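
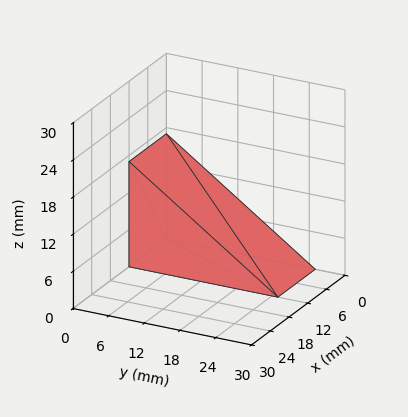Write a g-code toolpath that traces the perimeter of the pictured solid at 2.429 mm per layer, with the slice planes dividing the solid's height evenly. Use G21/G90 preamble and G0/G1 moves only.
Reading the render: the shape is a wedge (ramp): 12 × 25 mm base, rising to 17 mm along the y=0 edge and sloping linearly to z=0 at y=25 (dimensions read to the nearest mm from the axis ticks). For the g-code, the solid's height is divided into equal slices at the stated Δz and each level perimeter traced with G1 moves after a G0 lift.

; perimeter-only toolpath
G21 ; units = mm
G90 ; absolute positioning
G28 ; home
; layer 1
G0 Z2.429
G0 X0.000 Y0.000
G1 X12.000 Y0.000
G1 X12.000 Y21.429
G1 X0.000 Y21.429
G1 X0.000 Y0.000
; layer 2
G0 Z4.857
G0 X0.000 Y0.000
G1 X12.000 Y0.000
G1 X12.000 Y17.857
G1 X0.000 Y17.857
G1 X0.000 Y0.000
; layer 3
G0 Z7.286
G0 X0.000 Y0.000
G1 X12.000 Y0.000
G1 X12.000 Y14.286
G1 X0.000 Y14.286
G1 X0.000 Y0.000
; layer 4
G0 Z9.714
G0 X0.000 Y0.000
G1 X12.000 Y0.000
G1 X12.000 Y10.714
G1 X0.000 Y10.714
G1 X0.000 Y0.000
; layer 5
G0 Z12.143
G0 X0.000 Y0.000
G1 X12.000 Y0.000
G1 X12.000 Y7.143
G1 X0.000 Y7.143
G1 X0.000 Y0.000
; layer 6
G0 Z14.571
G0 X0.000 Y0.000
G1 X12.000 Y0.000
G1 X12.000 Y3.571
G1 X0.000 Y3.571
G1 X0.000 Y0.000
M2 ; end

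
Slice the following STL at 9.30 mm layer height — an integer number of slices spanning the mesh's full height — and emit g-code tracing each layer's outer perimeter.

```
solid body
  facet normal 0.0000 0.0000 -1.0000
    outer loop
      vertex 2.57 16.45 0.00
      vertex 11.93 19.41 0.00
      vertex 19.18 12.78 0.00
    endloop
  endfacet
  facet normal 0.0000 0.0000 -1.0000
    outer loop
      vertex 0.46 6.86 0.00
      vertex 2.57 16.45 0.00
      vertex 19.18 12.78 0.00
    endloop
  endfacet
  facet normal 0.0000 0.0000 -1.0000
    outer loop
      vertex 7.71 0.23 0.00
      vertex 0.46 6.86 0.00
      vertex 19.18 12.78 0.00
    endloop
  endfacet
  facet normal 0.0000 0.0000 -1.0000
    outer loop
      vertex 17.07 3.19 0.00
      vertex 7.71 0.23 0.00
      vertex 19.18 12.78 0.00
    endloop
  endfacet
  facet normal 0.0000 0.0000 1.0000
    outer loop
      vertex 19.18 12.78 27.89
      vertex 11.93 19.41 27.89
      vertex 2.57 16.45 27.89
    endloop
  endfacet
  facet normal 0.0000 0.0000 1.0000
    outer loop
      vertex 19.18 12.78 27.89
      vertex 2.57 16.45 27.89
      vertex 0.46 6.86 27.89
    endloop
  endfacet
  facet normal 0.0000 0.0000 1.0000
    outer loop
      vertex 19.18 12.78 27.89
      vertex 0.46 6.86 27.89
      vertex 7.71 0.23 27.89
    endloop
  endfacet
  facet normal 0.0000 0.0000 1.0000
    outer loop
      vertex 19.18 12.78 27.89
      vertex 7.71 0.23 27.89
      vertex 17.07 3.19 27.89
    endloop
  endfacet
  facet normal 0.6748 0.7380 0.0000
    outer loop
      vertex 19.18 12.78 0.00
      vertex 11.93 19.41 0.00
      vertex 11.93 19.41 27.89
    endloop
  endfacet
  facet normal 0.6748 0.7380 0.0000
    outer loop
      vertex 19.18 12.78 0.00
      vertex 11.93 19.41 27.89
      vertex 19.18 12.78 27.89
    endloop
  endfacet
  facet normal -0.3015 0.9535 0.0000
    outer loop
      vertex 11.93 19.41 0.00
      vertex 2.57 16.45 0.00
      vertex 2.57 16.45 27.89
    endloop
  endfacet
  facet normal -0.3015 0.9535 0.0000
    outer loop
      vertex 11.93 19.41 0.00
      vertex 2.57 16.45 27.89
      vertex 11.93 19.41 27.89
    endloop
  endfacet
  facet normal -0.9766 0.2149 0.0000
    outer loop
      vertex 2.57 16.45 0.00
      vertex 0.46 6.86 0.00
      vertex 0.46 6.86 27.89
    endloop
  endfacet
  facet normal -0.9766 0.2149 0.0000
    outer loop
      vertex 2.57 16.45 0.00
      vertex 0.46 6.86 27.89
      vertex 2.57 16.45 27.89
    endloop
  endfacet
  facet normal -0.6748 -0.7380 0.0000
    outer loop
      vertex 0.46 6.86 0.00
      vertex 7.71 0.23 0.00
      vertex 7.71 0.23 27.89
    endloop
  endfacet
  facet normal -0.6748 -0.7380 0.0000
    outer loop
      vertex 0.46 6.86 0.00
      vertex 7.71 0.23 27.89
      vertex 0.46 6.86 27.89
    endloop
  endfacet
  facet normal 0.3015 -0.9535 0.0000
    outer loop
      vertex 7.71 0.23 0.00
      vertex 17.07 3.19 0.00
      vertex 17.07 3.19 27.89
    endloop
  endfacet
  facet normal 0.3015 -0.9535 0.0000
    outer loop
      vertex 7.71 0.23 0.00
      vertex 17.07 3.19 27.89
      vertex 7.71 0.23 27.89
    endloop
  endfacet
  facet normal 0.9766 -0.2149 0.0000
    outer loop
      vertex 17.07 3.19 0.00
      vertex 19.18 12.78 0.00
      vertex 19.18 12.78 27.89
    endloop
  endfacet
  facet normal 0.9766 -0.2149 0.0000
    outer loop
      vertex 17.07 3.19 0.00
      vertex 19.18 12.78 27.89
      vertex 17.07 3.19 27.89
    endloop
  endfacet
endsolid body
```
; perimeter-only toolpath
G21 ; units = mm
G90 ; absolute positioning
G28 ; home
; layer 1
G0 Z9.30
G0 X19.18 Y12.78
G1 X11.93 Y19.41
G1 X2.57 Y16.45
G1 X0.46 Y6.86
G1 X7.71 Y0.23
G1 X17.07 Y3.19
G1 X19.18 Y12.78
; layer 2
G0 Z18.59
G0 X19.18 Y12.78
G1 X11.93 Y19.41
G1 X2.57 Y16.45
G1 X0.46 Y6.86
G1 X7.71 Y0.23
G1 X17.07 Y3.19
G1 X19.18 Y12.78
; layer 3
G0 Z27.89
G0 X19.18 Y12.78
G1 X11.93 Y19.41
G1 X2.57 Y16.45
G1 X0.46 Y6.86
G1 X7.71 Y0.23
G1 X17.07 Y3.19
G1 X19.18 Y12.78
M2 ; end

The solid is a regular 6-sided prism (a cylinder approximated with 6 flat sides), circumscribed radius ≈ 9.82 mm, height ≈ 27.9 mm. Slicing at Δz = 9.30 mm — 3 equal slices spanning the solid's height, so layer i sits at z = i·h/3 — gives 3 non-empty perimeters. Each is a 6-segment closed polygon; G0 lifts to the layer z and rapids to the start vertex, then G1 traces the edges.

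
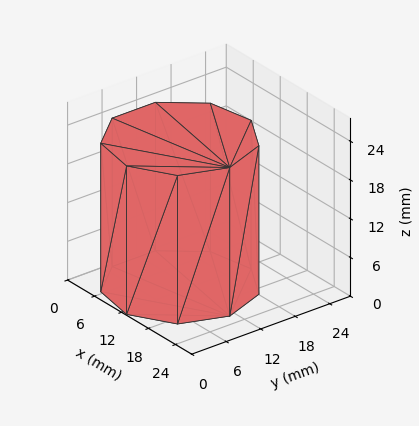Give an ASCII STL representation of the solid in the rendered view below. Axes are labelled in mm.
Reading the render: the shape is a regular 9-sided prism (a cylinder approximated with 9 flat sides), circumscribed radius ≈ 11 mm, height ≈ 23 mm (dimensions read to the nearest mm from the axis ticks). For the STL, each face is triangulated and given an outward normal.

solid part
  facet normal 0.0000 0.0000 -1.0000
    outer loop
      vertex 12.910 21.833 0.000
      vertex 19.426 18.071 0.000
      vertex 22.000 11.000 0.000
    endloop
  endfacet
  facet normal 0.0000 0.0000 -1.0000
    outer loop
      vertex 5.500 20.526 0.000
      vertex 12.910 21.833 0.000
      vertex 22.000 11.000 0.000
    endloop
  endfacet
  facet normal 0.0000 0.0000 -1.0000
    outer loop
      vertex 0.663 14.762 0.000
      vertex 5.500 20.526 0.000
      vertex 22.000 11.000 0.000
    endloop
  endfacet
  facet normal 0.0000 0.0000 -1.0000
    outer loop
      vertex 0.663 7.238 0.000
      vertex 0.663 14.762 0.000
      vertex 22.000 11.000 0.000
    endloop
  endfacet
  facet normal 0.0000 0.0000 -1.0000
    outer loop
      vertex 5.500 1.474 0.000
      vertex 0.663 7.238 0.000
      vertex 22.000 11.000 0.000
    endloop
  endfacet
  facet normal 0.0000 0.0000 -1.0000
    outer loop
      vertex 12.910 0.167 0.000
      vertex 5.500 1.474 0.000
      vertex 22.000 11.000 0.000
    endloop
  endfacet
  facet normal 0.0000 0.0000 -1.0000
    outer loop
      vertex 19.426 3.929 0.000
      vertex 12.910 0.167 0.000
      vertex 22.000 11.000 0.000
    endloop
  endfacet
  facet normal 0.0000 0.0000 1.0000
    outer loop
      vertex 22.000 11.000 23.000
      vertex 19.426 18.071 23.000
      vertex 12.910 21.833 23.000
    endloop
  endfacet
  facet normal 0.0000 0.0000 1.0000
    outer loop
      vertex 22.000 11.000 23.000
      vertex 12.910 21.833 23.000
      vertex 5.500 20.526 23.000
    endloop
  endfacet
  facet normal 0.0000 0.0000 1.0000
    outer loop
      vertex 22.000 11.000 23.000
      vertex 5.500 20.526 23.000
      vertex 0.663 14.762 23.000
    endloop
  endfacet
  facet normal 0.0000 0.0000 1.0000
    outer loop
      vertex 22.000 11.000 23.000
      vertex 0.663 14.762 23.000
      vertex 0.663 7.238 23.000
    endloop
  endfacet
  facet normal 0.0000 0.0000 1.0000
    outer loop
      vertex 22.000 11.000 23.000
      vertex 0.663 7.238 23.000
      vertex 5.500 1.474 23.000
    endloop
  endfacet
  facet normal 0.0000 0.0000 1.0000
    outer loop
      vertex 22.000 11.000 23.000
      vertex 5.500 1.474 23.000
      vertex 12.910 0.167 23.000
    endloop
  endfacet
  facet normal 0.0000 0.0000 1.0000
    outer loop
      vertex 22.000 11.000 23.000
      vertex 12.910 0.167 23.000
      vertex 19.426 3.929 23.000
    endloop
  endfacet
  facet normal 0.9397 0.3421 0.0000
    outer loop
      vertex 22.000 11.000 0.000
      vertex 19.426 18.071 0.000
      vertex 19.426 18.071 23.000
    endloop
  endfacet
  facet normal 0.9397 0.3421 0.0000
    outer loop
      vertex 22.000 11.000 0.000
      vertex 19.426 18.071 23.000
      vertex 22.000 11.000 23.000
    endloop
  endfacet
  facet normal 0.5000 0.8660 0.0000
    outer loop
      vertex 19.426 18.071 0.000
      vertex 12.910 21.833 0.000
      vertex 12.910 21.833 23.000
    endloop
  endfacet
  facet normal 0.5000 0.8660 0.0000
    outer loop
      vertex 19.426 18.071 0.000
      vertex 12.910 21.833 23.000
      vertex 19.426 18.071 23.000
    endloop
  endfacet
  facet normal -0.1737 0.9848 0.0000
    outer loop
      vertex 12.910 21.833 0.000
      vertex 5.500 20.526 0.000
      vertex 5.500 20.526 23.000
    endloop
  endfacet
  facet normal -0.1737 0.9848 0.0000
    outer loop
      vertex 12.910 21.833 0.000
      vertex 5.500 20.526 23.000
      vertex 12.910 21.833 23.000
    endloop
  endfacet
  facet normal -0.7660 0.6428 0.0000
    outer loop
      vertex 5.500 20.526 0.000
      vertex 0.663 14.762 0.000
      vertex 0.663 14.762 23.000
    endloop
  endfacet
  facet normal -0.7660 0.6428 0.0000
    outer loop
      vertex 5.500 20.526 0.000
      vertex 0.663 14.762 23.000
      vertex 5.500 20.526 23.000
    endloop
  endfacet
  facet normal -1.0000 0.0000 0.0000
    outer loop
      vertex 0.663 14.762 0.000
      vertex 0.663 7.238 0.000
      vertex 0.663 7.238 23.000
    endloop
  endfacet
  facet normal -1.0000 0.0000 0.0000
    outer loop
      vertex 0.663 14.762 0.000
      vertex 0.663 7.238 23.000
      vertex 0.663 14.762 23.000
    endloop
  endfacet
  facet normal -0.7660 -0.6428 0.0000
    outer loop
      vertex 0.663 7.238 0.000
      vertex 5.500 1.474 0.000
      vertex 5.500 1.474 23.000
    endloop
  endfacet
  facet normal -0.7660 -0.6428 0.0000
    outer loop
      vertex 0.663 7.238 0.000
      vertex 5.500 1.474 23.000
      vertex 0.663 7.238 23.000
    endloop
  endfacet
  facet normal -0.1737 -0.9848 0.0000
    outer loop
      vertex 5.500 1.474 0.000
      vertex 12.910 0.167 0.000
      vertex 12.910 0.167 23.000
    endloop
  endfacet
  facet normal -0.1737 -0.9848 0.0000
    outer loop
      vertex 5.500 1.474 0.000
      vertex 12.910 0.167 23.000
      vertex 5.500 1.474 23.000
    endloop
  endfacet
  facet normal 0.5000 -0.8660 0.0000
    outer loop
      vertex 12.910 0.167 0.000
      vertex 19.426 3.929 0.000
      vertex 19.426 3.929 23.000
    endloop
  endfacet
  facet normal 0.5000 -0.8660 0.0000
    outer loop
      vertex 12.910 0.167 0.000
      vertex 19.426 3.929 23.000
      vertex 12.910 0.167 23.000
    endloop
  endfacet
  facet normal 0.9397 -0.3421 0.0000
    outer loop
      vertex 19.426 3.929 0.000
      vertex 22.000 11.000 0.000
      vertex 22.000 11.000 23.000
    endloop
  endfacet
  facet normal 0.9397 -0.3421 0.0000
    outer loop
      vertex 19.426 3.929 0.000
      vertex 22.000 11.000 23.000
      vertex 19.426 3.929 23.000
    endloop
  endfacet
endsolid part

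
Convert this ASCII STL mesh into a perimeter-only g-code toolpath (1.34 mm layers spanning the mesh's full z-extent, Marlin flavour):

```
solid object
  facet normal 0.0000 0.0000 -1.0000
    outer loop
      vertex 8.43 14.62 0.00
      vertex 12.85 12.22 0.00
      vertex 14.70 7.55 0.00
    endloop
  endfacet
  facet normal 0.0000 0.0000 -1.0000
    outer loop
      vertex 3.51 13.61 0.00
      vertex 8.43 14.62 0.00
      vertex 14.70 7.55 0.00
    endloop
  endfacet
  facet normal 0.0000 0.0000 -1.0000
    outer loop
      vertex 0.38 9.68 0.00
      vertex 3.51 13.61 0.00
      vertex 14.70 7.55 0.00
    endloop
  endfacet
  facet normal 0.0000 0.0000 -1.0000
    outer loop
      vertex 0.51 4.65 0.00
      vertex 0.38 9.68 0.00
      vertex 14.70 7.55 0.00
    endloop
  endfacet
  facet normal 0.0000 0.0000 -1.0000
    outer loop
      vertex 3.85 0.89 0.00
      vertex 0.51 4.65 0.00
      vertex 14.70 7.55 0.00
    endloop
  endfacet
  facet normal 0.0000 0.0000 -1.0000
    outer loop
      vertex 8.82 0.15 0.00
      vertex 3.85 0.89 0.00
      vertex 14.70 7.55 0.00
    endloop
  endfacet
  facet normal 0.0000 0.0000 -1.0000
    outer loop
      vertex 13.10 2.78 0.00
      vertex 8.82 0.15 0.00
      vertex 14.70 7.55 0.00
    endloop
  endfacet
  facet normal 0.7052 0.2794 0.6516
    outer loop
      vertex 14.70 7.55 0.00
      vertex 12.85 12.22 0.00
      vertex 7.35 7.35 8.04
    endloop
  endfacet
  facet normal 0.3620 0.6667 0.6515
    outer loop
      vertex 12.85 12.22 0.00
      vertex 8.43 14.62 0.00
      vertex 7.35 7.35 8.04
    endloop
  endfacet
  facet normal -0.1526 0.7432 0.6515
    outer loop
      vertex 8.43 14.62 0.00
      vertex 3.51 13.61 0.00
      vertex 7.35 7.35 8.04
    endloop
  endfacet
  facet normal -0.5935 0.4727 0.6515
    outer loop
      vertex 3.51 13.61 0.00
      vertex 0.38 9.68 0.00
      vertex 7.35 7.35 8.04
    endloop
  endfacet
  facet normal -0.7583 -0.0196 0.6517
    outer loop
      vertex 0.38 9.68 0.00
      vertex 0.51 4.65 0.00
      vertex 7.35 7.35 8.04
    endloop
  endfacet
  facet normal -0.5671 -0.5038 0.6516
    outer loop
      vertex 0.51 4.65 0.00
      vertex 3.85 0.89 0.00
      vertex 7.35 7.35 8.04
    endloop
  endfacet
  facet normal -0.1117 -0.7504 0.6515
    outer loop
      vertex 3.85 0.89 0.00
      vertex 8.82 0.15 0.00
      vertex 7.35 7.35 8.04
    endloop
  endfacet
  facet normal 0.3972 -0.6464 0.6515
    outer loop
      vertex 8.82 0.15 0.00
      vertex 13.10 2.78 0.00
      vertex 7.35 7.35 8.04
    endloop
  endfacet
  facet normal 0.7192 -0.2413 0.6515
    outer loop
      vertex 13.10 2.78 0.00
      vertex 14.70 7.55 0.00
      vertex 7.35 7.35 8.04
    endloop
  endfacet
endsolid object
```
; perimeter-only toolpath
G21 ; units = mm
G90 ; absolute positioning
G28 ; home
; layer 1
G0 Z1.34
G0 X13.47 Y7.52
G1 X11.93 Y11.41
G1 X8.25 Y13.41
G1 X4.15 Y12.57
G1 X1.54 Y9.29
G1 X1.65 Y5.10
G1 X4.43 Y1.97
G1 X8.57 Y1.35
G1 X12.14 Y3.54
G1 X13.47 Y7.52
; layer 2
G0 Z2.68
G0 X12.25 Y7.48
G1 X11.02 Y10.60
G1 X8.07 Y12.20
G1 X4.79 Y11.52
G1 X2.70 Y8.90
G1 X2.79 Y5.55
G1 X5.02 Y3.04
G1 X8.33 Y2.55
G1 X11.18 Y4.30
G1 X12.25 Y7.48
; layer 3
G0 Z4.02
G0 X11.02 Y7.45
G1 X10.10 Y9.79
G1 X7.89 Y10.98
G1 X5.43 Y10.48
G1 X3.86 Y8.52
G1 X3.93 Y6.00
G1 X5.60 Y4.12
G1 X8.09 Y3.75
G1 X10.22 Y5.06
G1 X11.02 Y7.45
; layer 4
G0 Z5.36
G0 X9.80 Y7.42
G1 X9.18 Y8.97
G1 X7.71 Y9.77
G1 X6.07 Y9.44
G1 X5.03 Y8.13
G1 X5.07 Y6.45
G1 X6.18 Y5.20
G1 X7.84 Y4.95
G1 X9.27 Y5.83
G1 X9.80 Y7.42
; layer 5
G0 Z6.70
G0 X8.57 Y7.38
G1 X8.27 Y8.16
G1 X7.53 Y8.56
G1 X6.71 Y8.39
G1 X6.19 Y7.74
G1 X6.21 Y6.90
G1 X6.77 Y6.27
G1 X7.59 Y6.15
G1 X8.31 Y6.59
G1 X8.57 Y7.38
M2 ; end

The solid is a regular 9-sided pyramid, base circumscribed radius ≈ 7.35 mm, apex at z ≈ 8.04 mm. Slicing at Δz = 1.34 mm — 6 equal slices spanning the solid's height, so layer i sits at z = i·h/6 — gives 5 non-empty perimeters. Each is a 9-segment closed polygon; G0 lifts to the layer z and rapids to the start vertex, then G1 traces the edges. The cross-section shrinks linearly with z (the slice at the apex is degenerate and omitted).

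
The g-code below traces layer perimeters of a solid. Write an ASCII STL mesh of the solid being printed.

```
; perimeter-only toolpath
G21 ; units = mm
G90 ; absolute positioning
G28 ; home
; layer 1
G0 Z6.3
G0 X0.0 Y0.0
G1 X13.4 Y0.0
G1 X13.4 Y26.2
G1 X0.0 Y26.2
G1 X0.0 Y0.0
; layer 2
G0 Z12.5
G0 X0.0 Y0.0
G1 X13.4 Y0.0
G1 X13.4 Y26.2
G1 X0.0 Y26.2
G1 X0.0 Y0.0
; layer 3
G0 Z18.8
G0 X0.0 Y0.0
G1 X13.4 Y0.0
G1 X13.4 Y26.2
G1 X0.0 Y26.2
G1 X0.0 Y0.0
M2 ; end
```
solid part
  facet normal 0.0000 0.0000 -1.0000
    outer loop
      vertex 13.4 26.2 0.0
      vertex 13.4 0.0 0.0
      vertex 0.0 0.0 0.0
    endloop
  endfacet
  facet normal 0.0000 0.0000 -1.0000
    outer loop
      vertex 0.0 26.2 0.0
      vertex 13.4 26.2 0.0
      vertex 0.0 0.0 0.0
    endloop
  endfacet
  facet normal 0.0000 0.0000 1.0000
    outer loop
      vertex 0.0 0.0 18.8
      vertex 13.4 0.0 18.8
      vertex 13.4 26.2 18.8
    endloop
  endfacet
  facet normal 0.0000 0.0000 1.0000
    outer loop
      vertex 0.0 0.0 18.8
      vertex 13.4 26.2 18.8
      vertex 0.0 26.2 18.8
    endloop
  endfacet
  facet normal 0.0000 -1.0000 0.0000
    outer loop
      vertex 0.0 0.0 0.0
      vertex 13.4 0.0 0.0
      vertex 13.4 0.0 18.8
    endloop
  endfacet
  facet normal 0.0000 -1.0000 0.0000
    outer loop
      vertex 0.0 0.0 0.0
      vertex 13.4 0.0 18.8
      vertex 0.0 0.0 18.8
    endloop
  endfacet
  facet normal 0.0000 1.0000 0.0000
    outer loop
      vertex 13.4 26.2 18.8
      vertex 13.4 26.2 0.0
      vertex 0.0 26.2 0.0
    endloop
  endfacet
  facet normal 0.0000 1.0000 0.0000
    outer loop
      vertex 0.0 26.2 18.8
      vertex 13.4 26.2 18.8
      vertex 0.0 26.2 0.0
    endloop
  endfacet
  facet normal -1.0000 0.0000 0.0000
    outer loop
      vertex 0.0 26.2 18.8
      vertex 0.0 26.2 0.0
      vertex 0.0 0.0 0.0
    endloop
  endfacet
  facet normal -1.0000 0.0000 0.0000
    outer loop
      vertex 0.0 0.0 18.8
      vertex 0.0 26.2 18.8
      vertex 0.0 0.0 0.0
    endloop
  endfacet
  facet normal 1.0000 0.0000 0.0000
    outer loop
      vertex 13.4 0.0 0.0
      vertex 13.4 26.2 0.0
      vertex 13.4 26.2 18.8
    endloop
  endfacet
  facet normal 1.0000 0.0000 0.0000
    outer loop
      vertex 13.4 0.0 0.0
      vertex 13.4 26.2 18.8
      vertex 13.4 0.0 18.8
    endloop
  endfacet
endsolid part

The G0 Z moves step by Δz≈6.3 mm. Every layer's G1 loop is the same polygon, so the solid is a straight extrusion of it from z=0 to z≈18.8. Closing with flat bottom and top caps and triangulating gives 12 facets — a rectangular box, roughly 13.4 × 26.2 mm footprint and 18.8 mm tall.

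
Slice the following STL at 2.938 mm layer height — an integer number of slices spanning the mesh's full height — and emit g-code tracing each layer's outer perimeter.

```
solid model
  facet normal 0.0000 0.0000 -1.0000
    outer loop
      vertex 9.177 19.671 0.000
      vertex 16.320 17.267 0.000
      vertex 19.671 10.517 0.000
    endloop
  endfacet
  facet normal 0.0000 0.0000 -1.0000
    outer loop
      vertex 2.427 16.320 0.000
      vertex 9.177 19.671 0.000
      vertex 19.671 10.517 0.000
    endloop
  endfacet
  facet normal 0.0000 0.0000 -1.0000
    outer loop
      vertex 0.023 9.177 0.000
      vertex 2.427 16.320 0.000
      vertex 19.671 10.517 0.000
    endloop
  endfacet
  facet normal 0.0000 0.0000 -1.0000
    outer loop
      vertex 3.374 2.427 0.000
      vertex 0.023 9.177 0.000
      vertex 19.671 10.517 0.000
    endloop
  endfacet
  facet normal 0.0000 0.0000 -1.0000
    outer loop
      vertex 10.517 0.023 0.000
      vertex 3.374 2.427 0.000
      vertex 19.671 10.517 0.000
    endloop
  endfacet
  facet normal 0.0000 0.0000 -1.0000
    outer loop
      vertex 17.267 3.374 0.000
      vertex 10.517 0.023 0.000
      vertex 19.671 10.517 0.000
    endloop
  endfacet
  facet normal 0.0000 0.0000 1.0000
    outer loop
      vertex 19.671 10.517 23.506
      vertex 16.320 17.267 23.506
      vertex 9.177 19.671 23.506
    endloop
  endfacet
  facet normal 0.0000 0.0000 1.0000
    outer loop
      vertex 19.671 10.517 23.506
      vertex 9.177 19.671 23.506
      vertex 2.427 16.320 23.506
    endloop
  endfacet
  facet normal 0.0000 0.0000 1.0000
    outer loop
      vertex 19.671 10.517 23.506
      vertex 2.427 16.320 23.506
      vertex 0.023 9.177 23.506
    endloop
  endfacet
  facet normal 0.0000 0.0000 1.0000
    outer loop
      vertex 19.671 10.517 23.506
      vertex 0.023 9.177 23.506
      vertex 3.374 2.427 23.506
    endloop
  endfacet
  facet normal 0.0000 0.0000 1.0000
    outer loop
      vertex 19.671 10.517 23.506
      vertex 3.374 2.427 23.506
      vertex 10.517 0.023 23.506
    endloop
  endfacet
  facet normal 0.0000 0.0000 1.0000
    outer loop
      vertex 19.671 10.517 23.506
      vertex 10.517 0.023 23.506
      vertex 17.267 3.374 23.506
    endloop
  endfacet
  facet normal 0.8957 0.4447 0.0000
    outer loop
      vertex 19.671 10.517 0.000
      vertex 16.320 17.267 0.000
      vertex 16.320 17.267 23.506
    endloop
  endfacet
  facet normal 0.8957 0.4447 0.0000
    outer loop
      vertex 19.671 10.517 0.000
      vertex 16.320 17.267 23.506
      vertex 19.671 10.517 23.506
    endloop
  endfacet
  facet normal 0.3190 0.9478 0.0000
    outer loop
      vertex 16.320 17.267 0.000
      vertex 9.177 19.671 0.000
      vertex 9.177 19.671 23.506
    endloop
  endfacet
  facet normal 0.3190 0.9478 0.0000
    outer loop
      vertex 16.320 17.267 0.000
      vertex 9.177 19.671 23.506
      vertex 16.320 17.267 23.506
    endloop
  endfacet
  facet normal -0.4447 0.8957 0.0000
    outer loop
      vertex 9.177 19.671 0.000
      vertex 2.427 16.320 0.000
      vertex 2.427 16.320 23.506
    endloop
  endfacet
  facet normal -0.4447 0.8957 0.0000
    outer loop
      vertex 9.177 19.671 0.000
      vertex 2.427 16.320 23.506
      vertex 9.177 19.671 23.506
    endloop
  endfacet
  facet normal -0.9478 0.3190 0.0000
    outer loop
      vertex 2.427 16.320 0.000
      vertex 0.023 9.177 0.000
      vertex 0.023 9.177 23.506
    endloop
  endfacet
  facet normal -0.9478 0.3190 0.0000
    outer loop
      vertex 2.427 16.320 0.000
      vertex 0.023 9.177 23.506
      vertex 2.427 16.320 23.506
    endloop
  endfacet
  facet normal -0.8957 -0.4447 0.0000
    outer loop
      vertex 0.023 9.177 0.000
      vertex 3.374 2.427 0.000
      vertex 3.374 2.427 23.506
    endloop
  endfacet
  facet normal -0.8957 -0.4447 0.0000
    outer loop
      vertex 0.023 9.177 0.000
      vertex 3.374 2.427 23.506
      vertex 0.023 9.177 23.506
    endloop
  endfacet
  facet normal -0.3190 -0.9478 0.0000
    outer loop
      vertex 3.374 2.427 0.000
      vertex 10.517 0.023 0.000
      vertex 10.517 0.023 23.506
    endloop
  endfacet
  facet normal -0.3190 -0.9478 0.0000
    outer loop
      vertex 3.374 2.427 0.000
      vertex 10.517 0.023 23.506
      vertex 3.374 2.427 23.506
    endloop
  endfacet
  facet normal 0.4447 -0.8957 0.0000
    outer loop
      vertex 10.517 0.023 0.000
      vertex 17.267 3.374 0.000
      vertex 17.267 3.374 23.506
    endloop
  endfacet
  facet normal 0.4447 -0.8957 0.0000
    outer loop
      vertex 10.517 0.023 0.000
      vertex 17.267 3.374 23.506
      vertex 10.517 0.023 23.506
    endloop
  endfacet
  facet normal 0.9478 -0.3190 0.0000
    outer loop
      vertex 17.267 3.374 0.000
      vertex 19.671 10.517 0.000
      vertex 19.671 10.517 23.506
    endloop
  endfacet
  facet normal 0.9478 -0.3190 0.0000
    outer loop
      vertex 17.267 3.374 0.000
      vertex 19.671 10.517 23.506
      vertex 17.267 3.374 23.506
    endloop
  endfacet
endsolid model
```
; perimeter-only toolpath
G21 ; units = mm
G90 ; absolute positioning
G28 ; home
; layer 1
G0 Z2.938
G0 X19.671 Y10.517
G1 X16.320 Y17.267
G1 X9.177 Y19.671
G1 X2.427 Y16.320
G1 X0.023 Y9.177
G1 X3.374 Y2.427
G1 X10.517 Y0.023
G1 X17.267 Y3.374
G1 X19.671 Y10.517
; layer 2
G0 Z5.877
G0 X19.671 Y10.517
G1 X16.320 Y17.267
G1 X9.177 Y19.671
G1 X2.427 Y16.320
G1 X0.023 Y9.177
G1 X3.374 Y2.427
G1 X10.517 Y0.023
G1 X17.267 Y3.374
G1 X19.671 Y10.517
; layer 3
G0 Z8.815
G0 X19.671 Y10.517
G1 X16.320 Y17.267
G1 X9.177 Y19.671
G1 X2.427 Y16.320
G1 X0.023 Y9.177
G1 X3.374 Y2.427
G1 X10.517 Y0.023
G1 X17.267 Y3.374
G1 X19.671 Y10.517
; layer 4
G0 Z11.753
G0 X19.671 Y10.517
G1 X16.320 Y17.267
G1 X9.177 Y19.671
G1 X2.427 Y16.320
G1 X0.023 Y9.177
G1 X3.374 Y2.427
G1 X10.517 Y0.023
G1 X17.267 Y3.374
G1 X19.671 Y10.517
; layer 5
G0 Z14.691
G0 X19.671 Y10.517
G1 X16.320 Y17.267
G1 X9.177 Y19.671
G1 X2.427 Y16.320
G1 X0.023 Y9.177
G1 X3.374 Y2.427
G1 X10.517 Y0.023
G1 X17.267 Y3.374
G1 X19.671 Y10.517
; layer 6
G0 Z17.630
G0 X19.671 Y10.517
G1 X16.320 Y17.267
G1 X9.177 Y19.671
G1 X2.427 Y16.320
G1 X0.023 Y9.177
G1 X3.374 Y2.427
G1 X10.517 Y0.023
G1 X17.267 Y3.374
G1 X19.671 Y10.517
; layer 7
G0 Z20.568
G0 X19.671 Y10.517
G1 X16.320 Y17.267
G1 X9.177 Y19.671
G1 X2.427 Y16.320
G1 X0.023 Y9.177
G1 X3.374 Y2.427
G1 X10.517 Y0.023
G1 X17.267 Y3.374
G1 X19.671 Y10.517
; layer 8
G0 Z23.506
G0 X19.671 Y10.517
G1 X16.320 Y17.267
G1 X9.177 Y19.671
G1 X2.427 Y16.320
G1 X0.023 Y9.177
G1 X3.374 Y2.427
G1 X10.517 Y0.023
G1 X17.267 Y3.374
G1 X19.671 Y10.517
M2 ; end

The solid is a regular 8-sided prism (a cylinder approximated with 8 flat sides), circumscribed radius ≈ 9.85 mm, height ≈ 23.5 mm. Slicing at Δz = 2.938 mm — 8 equal slices spanning the solid's height, so layer i sits at z = i·h/8 — gives 8 non-empty perimeters. Each is a 8-segment closed polygon; G0 lifts to the layer z and rapids to the start vertex, then G1 traces the edges.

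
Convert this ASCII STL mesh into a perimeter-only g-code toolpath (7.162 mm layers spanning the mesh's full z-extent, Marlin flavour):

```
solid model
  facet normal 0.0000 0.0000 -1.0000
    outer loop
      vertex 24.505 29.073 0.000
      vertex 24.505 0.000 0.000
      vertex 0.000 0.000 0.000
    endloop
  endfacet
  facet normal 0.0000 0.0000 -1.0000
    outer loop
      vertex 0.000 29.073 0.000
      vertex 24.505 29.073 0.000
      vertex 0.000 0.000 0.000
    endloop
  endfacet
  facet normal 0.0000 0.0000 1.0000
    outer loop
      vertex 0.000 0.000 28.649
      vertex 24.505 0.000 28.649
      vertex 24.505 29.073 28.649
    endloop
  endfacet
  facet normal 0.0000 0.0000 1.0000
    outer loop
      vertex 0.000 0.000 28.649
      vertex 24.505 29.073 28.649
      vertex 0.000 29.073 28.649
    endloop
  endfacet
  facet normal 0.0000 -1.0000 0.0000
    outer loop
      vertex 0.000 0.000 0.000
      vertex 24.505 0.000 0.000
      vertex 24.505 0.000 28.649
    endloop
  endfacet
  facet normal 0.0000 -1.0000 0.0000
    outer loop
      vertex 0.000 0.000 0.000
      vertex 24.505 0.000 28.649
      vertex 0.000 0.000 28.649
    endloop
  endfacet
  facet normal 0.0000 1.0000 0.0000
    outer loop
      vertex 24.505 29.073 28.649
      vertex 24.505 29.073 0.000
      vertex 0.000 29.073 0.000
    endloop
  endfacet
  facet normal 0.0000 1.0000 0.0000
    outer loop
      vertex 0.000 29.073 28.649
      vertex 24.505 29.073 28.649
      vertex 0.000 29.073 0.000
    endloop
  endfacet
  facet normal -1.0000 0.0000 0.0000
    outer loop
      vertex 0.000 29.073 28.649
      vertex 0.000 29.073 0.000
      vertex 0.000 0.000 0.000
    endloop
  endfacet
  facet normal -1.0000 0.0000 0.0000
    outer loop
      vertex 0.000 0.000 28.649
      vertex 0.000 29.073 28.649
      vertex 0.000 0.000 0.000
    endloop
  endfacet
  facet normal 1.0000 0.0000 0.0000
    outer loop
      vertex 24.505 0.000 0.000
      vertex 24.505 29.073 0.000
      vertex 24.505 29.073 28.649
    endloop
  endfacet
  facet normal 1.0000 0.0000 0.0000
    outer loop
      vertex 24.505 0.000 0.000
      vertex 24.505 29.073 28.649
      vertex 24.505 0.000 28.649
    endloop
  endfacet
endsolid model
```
; perimeter-only toolpath
G21 ; units = mm
G90 ; absolute positioning
G28 ; home
; layer 1
G0 Z7.162
G0 X0.000 Y0.000
G1 X24.505 Y0.000
G1 X24.505 Y29.073
G1 X0.000 Y29.073
G1 X0.000 Y0.000
; layer 2
G0 Z14.325
G0 X0.000 Y0.000
G1 X24.505 Y0.000
G1 X24.505 Y29.073
G1 X0.000 Y29.073
G1 X0.000 Y0.000
; layer 3
G0 Z21.487
G0 X0.000 Y0.000
G1 X24.505 Y0.000
G1 X24.505 Y29.073
G1 X0.000 Y29.073
G1 X0.000 Y0.000
; layer 4
G0 Z28.649
G0 X0.000 Y0.000
G1 X24.505 Y0.000
G1 X24.505 Y29.073
G1 X0.000 Y29.073
G1 X0.000 Y0.000
M2 ; end

The solid is a rectangular box, roughly 24.5 × 29.1 mm footprint and 28.6 mm tall. Slicing at Δz = 7.162 mm — 4 equal slices spanning the solid's height, so layer i sits at z = i·h/4 — gives 4 non-empty perimeters. Each is a 4-segment closed polygon; G0 lifts to the layer z and rapids to the start vertex, then G1 traces the edges.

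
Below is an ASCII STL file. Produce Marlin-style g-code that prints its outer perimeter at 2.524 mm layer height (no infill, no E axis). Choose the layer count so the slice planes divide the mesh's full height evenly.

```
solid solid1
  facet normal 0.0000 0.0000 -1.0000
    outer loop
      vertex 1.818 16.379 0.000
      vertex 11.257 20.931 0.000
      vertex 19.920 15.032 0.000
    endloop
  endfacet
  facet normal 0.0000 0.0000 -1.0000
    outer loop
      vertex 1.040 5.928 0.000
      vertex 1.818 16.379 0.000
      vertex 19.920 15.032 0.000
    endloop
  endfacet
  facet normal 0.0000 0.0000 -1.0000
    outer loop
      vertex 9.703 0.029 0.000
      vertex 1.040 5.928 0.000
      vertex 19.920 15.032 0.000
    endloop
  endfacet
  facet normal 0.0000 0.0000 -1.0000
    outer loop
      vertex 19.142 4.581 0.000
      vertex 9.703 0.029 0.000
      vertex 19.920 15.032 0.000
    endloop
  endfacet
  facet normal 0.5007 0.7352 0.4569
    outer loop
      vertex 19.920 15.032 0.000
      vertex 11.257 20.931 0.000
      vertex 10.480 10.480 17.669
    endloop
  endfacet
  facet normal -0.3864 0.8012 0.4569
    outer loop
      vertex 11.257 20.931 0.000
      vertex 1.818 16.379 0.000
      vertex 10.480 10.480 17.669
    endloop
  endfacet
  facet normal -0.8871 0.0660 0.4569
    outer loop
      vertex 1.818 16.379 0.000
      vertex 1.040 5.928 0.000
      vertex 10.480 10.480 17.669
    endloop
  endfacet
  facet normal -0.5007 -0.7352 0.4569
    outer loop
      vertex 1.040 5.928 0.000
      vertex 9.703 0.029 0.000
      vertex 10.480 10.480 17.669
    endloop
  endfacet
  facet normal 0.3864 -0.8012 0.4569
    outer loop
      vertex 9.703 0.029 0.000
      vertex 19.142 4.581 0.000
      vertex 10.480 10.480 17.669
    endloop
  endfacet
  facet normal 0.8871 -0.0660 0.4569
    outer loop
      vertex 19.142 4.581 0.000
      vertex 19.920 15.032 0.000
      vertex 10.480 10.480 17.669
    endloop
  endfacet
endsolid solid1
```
; perimeter-only toolpath
G21 ; units = mm
G90 ; absolute positioning
G28 ; home
; layer 1
G0 Z2.524
G0 X18.571 Y14.382
G1 X11.146 Y19.438
G1 X3.055 Y15.536
G1 X2.389 Y6.578
G1 X9.814 Y1.522
G1 X17.905 Y5.424
G1 X18.571 Y14.382
; layer 2
G0 Z5.048
G0 X17.223 Y13.731
G1 X11.035 Y17.945
G1 X4.293 Y14.694
G1 X3.737 Y7.229
G1 X9.925 Y3.015
G1 X16.667 Y6.266
G1 X17.223 Y13.731
; layer 3
G0 Z7.572
G0 X15.874 Y13.081
G1 X10.924 Y16.452
G1 X5.530 Y13.851
G1 X5.086 Y7.879
G1 X10.036 Y4.508
G1 X15.430 Y7.109
G1 X15.874 Y13.081
; layer 4
G0 Z10.097
G0 X14.526 Y12.431
G1 X10.813 Y14.959
G1 X6.768 Y13.008
G1 X6.434 Y8.529
G1 X10.147 Y6.001
G1 X14.192 Y7.952
G1 X14.526 Y12.431
; layer 5
G0 Z12.621
G0 X13.177 Y11.781
G1 X10.702 Y13.466
G1 X8.005 Y12.165
G1 X7.783 Y9.179
G1 X10.258 Y7.494
G1 X12.955 Y8.795
G1 X13.177 Y11.781
; layer 6
G0 Z15.145
G0 X11.829 Y11.130
G1 X10.591 Y11.973
G1 X9.243 Y11.323
G1 X9.131 Y9.830
G1 X10.369 Y8.987
G1 X11.717 Y9.637
G1 X11.829 Y11.130
M2 ; end

The solid is a regular 6-sided pyramid, base circumscribed radius ≈ 10.5 mm, apex at z ≈ 17.7 mm. Slicing at Δz = 2.524 mm — 7 equal slices spanning the solid's height, so layer i sits at z = i·h/7 — gives 6 non-empty perimeters. Each is a 6-segment closed polygon; G0 lifts to the layer z and rapids to the start vertex, then G1 traces the edges. The cross-section shrinks linearly with z (the slice at the apex is degenerate and omitted).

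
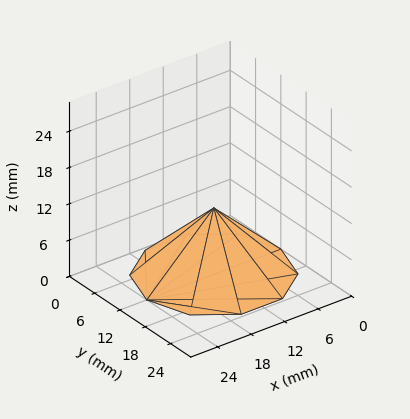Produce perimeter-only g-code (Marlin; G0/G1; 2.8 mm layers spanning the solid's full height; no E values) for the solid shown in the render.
Reading the render: the shape is a regular 10-sided pyramid, base circumscribed radius ≈ 12 mm, apex at z ≈ 11 mm (dimensions read to the nearest mm from the axis ticks). For the g-code, the solid's height is divided into equal slices at the stated Δz and each level perimeter traced with G1 moves after a G0 lift.

; perimeter-only toolpath
G21 ; units = mm
G90 ; absolute positioning
G28 ; home
; layer 1
G0 Z2.8
G0 X21.0 Y12.0
G1 X19.3 Y17.3
G1 X14.8 Y20.5
G1 X9.2 Y20.5
G1 X4.7 Y17.3
G1 X3.0 Y12.0
G1 X4.7 Y6.7
G1 X9.2 Y3.5
G1 X14.8 Y3.5
G1 X19.3 Y6.7
G1 X21.0 Y12.0
; layer 2
G0 Z5.5
G0 X18.0 Y12.0
G1 X16.9 Y15.6
G1 X13.8 Y17.7
G1 X10.2 Y17.7
G1 X7.2 Y15.6
G1 X6.0 Y12.0
G1 X7.2 Y8.4
G1 X10.2 Y6.3
G1 X13.8 Y6.3
G1 X16.9 Y8.4
G1 X18.0 Y12.0
; layer 3
G0 Z8.2
G0 X15.0 Y12.0
G1 X14.4 Y13.8
G1 X12.9 Y14.8
G1 X11.1 Y14.8
G1 X9.6 Y13.8
G1 X9.0 Y12.0
G1 X9.6 Y10.2
G1 X11.1 Y9.2
G1 X12.9 Y9.2
G1 X14.4 Y10.2
G1 X15.0 Y12.0
M2 ; end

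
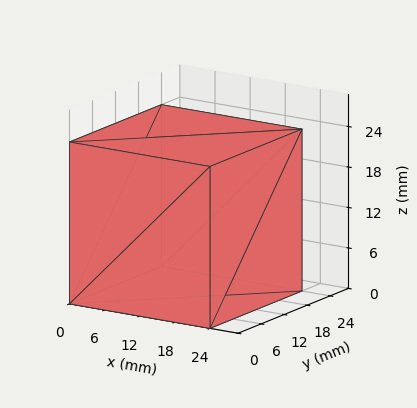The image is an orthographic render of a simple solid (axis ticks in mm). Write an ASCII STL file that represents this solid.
Reading the render: the shape is a rectangular box, roughly 24 × 24 mm footprint and 24 mm tall (dimensions read to the nearest mm from the axis ticks). For the STL, each face is triangulated and given an outward normal.

solid part
  facet normal 0.0000 0.0000 -1.0000
    outer loop
      vertex 24.00 24.00 0.00
      vertex 24.00 0.00 0.00
      vertex 0.00 0.00 0.00
    endloop
  endfacet
  facet normal 0.0000 0.0000 -1.0000
    outer loop
      vertex 0.00 24.00 0.00
      vertex 24.00 24.00 0.00
      vertex 0.00 0.00 0.00
    endloop
  endfacet
  facet normal 0.0000 0.0000 1.0000
    outer loop
      vertex 0.00 0.00 24.00
      vertex 24.00 0.00 24.00
      vertex 24.00 24.00 24.00
    endloop
  endfacet
  facet normal 0.0000 0.0000 1.0000
    outer loop
      vertex 0.00 0.00 24.00
      vertex 24.00 24.00 24.00
      vertex 0.00 24.00 24.00
    endloop
  endfacet
  facet normal 0.0000 -1.0000 0.0000
    outer loop
      vertex 0.00 0.00 0.00
      vertex 24.00 0.00 0.00
      vertex 24.00 0.00 24.00
    endloop
  endfacet
  facet normal 0.0000 -1.0000 0.0000
    outer loop
      vertex 0.00 0.00 0.00
      vertex 24.00 0.00 24.00
      vertex 0.00 0.00 24.00
    endloop
  endfacet
  facet normal 0.0000 1.0000 0.0000
    outer loop
      vertex 24.00 24.00 24.00
      vertex 24.00 24.00 0.00
      vertex 0.00 24.00 0.00
    endloop
  endfacet
  facet normal 0.0000 1.0000 0.0000
    outer loop
      vertex 0.00 24.00 24.00
      vertex 24.00 24.00 24.00
      vertex 0.00 24.00 0.00
    endloop
  endfacet
  facet normal -1.0000 0.0000 0.0000
    outer loop
      vertex 0.00 24.00 24.00
      vertex 0.00 24.00 0.00
      vertex 0.00 0.00 0.00
    endloop
  endfacet
  facet normal -1.0000 0.0000 0.0000
    outer loop
      vertex 0.00 0.00 24.00
      vertex 0.00 24.00 24.00
      vertex 0.00 0.00 0.00
    endloop
  endfacet
  facet normal 1.0000 0.0000 0.0000
    outer loop
      vertex 24.00 0.00 0.00
      vertex 24.00 24.00 0.00
      vertex 24.00 24.00 24.00
    endloop
  endfacet
  facet normal 1.0000 0.0000 0.0000
    outer loop
      vertex 24.00 0.00 0.00
      vertex 24.00 24.00 24.00
      vertex 24.00 0.00 24.00
    endloop
  endfacet
endsolid part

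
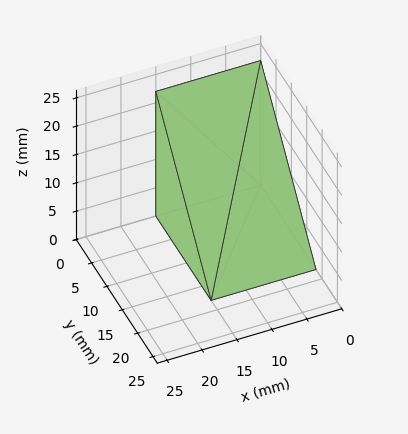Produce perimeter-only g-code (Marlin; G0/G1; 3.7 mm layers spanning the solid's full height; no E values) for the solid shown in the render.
Reading the render: the shape is a wedge (ramp): 15 × 18 mm base, rising to 22 mm along the y=0 edge and sloping linearly to z=0 at y=18 (dimensions read to the nearest mm from the axis ticks). For the g-code, the solid's height is divided into equal slices at the stated Δz and each level perimeter traced with G1 moves after a G0 lift.

; perimeter-only toolpath
G21 ; units = mm
G90 ; absolute positioning
G28 ; home
; layer 1
G0 Z3.7
G0 X0.0 Y0.0
G1 X15.0 Y0.0
G1 X15.0 Y15.0
G1 X0.0 Y15.0
G1 X0.0 Y0.0
; layer 2
G0 Z7.3
G0 X0.0 Y0.0
G1 X15.0 Y0.0
G1 X15.0 Y12.0
G1 X0.0 Y12.0
G1 X0.0 Y0.0
; layer 3
G0 Z11.0
G0 X0.0 Y0.0
G1 X15.0 Y0.0
G1 X15.0 Y9.0
G1 X0.0 Y9.0
G1 X0.0 Y0.0
; layer 4
G0 Z14.7
G0 X0.0 Y0.0
G1 X15.0 Y0.0
G1 X15.0 Y6.0
G1 X0.0 Y6.0
G1 X0.0 Y0.0
; layer 5
G0 Z18.3
G0 X0.0 Y0.0
G1 X15.0 Y0.0
G1 X15.0 Y3.0
G1 X0.0 Y3.0
G1 X0.0 Y0.0
M2 ; end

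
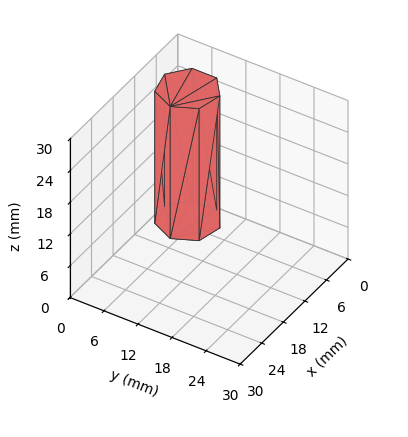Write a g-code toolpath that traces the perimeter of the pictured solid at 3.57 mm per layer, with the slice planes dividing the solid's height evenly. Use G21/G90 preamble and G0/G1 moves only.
Reading the render: the shape is a regular 7-sided prism (a cylinder approximated with 7 flat sides), circumscribed radius ≈ 5 mm, height ≈ 25 mm (dimensions read to the nearest mm from the axis ticks). For the g-code, the solid's height is divided into equal slices at the stated Δz and each level perimeter traced with G1 moves after a G0 lift.

; perimeter-only toolpath
G21 ; units = mm
G90 ; absolute positioning
G28 ; home
; layer 1
G0 Z3.57
G0 X10.00 Y5.00
G1 X8.12 Y8.91
G1 X3.89 Y9.87
G1 X0.50 Y7.17
G1 X0.50 Y2.83
G1 X3.89 Y0.13
G1 X8.12 Y1.09
G1 X10.00 Y5.00
; layer 2
G0 Z7.14
G0 X10.00 Y5.00
G1 X8.12 Y8.91
G1 X3.89 Y9.87
G1 X0.50 Y7.17
G1 X0.50 Y2.83
G1 X3.89 Y0.13
G1 X8.12 Y1.09
G1 X10.00 Y5.00
; layer 3
G0 Z10.71
G0 X10.00 Y5.00
G1 X8.12 Y8.91
G1 X3.89 Y9.87
G1 X0.50 Y7.17
G1 X0.50 Y2.83
G1 X3.89 Y0.13
G1 X8.12 Y1.09
G1 X10.00 Y5.00
; layer 4
G0 Z14.29
G0 X10.00 Y5.00
G1 X8.12 Y8.91
G1 X3.89 Y9.87
G1 X0.50 Y7.17
G1 X0.50 Y2.83
G1 X3.89 Y0.13
G1 X8.12 Y1.09
G1 X10.00 Y5.00
; layer 5
G0 Z17.86
G0 X10.00 Y5.00
G1 X8.12 Y8.91
G1 X3.89 Y9.87
G1 X0.50 Y7.17
G1 X0.50 Y2.83
G1 X3.89 Y0.13
G1 X8.12 Y1.09
G1 X10.00 Y5.00
; layer 6
G0 Z21.43
G0 X10.00 Y5.00
G1 X8.12 Y8.91
G1 X3.89 Y9.87
G1 X0.50 Y7.17
G1 X0.50 Y2.83
G1 X3.89 Y0.13
G1 X8.12 Y1.09
G1 X10.00 Y5.00
; layer 7
G0 Z25.00
G0 X10.00 Y5.00
G1 X8.12 Y8.91
G1 X3.89 Y9.87
G1 X0.50 Y7.17
G1 X0.50 Y2.83
G1 X3.89 Y0.13
G1 X8.12 Y1.09
G1 X10.00 Y5.00
M2 ; end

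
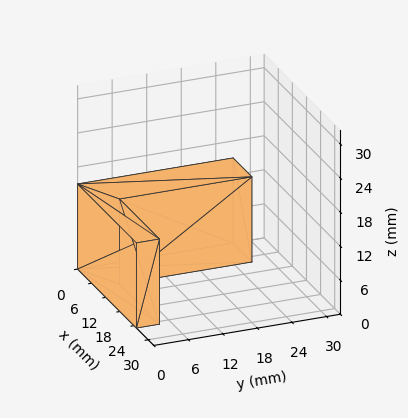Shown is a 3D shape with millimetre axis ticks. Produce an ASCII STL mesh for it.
Reading the render: the shape is an L-shaped prism: outer 25 × 27 mm, arm thicknesses ≈ 4 mm (horizontal) and 8 mm (vertical), extruded 15 mm in z (dimensions read to the nearest mm from the axis ticks). For the STL, each face is triangulated and given an outward normal.

solid part
  facet normal 0.0000 0.0000 -1.0000
    outer loop
      vertex 25.0 4.0 0.0
      vertex 25.0 0.0 0.0
      vertex 0.0 0.0 0.0
    endloop
  endfacet
  facet normal 0.0000 0.0000 -1.0000
    outer loop
      vertex 8.0 4.0 0.0
      vertex 25.0 4.0 0.0
      vertex 0.0 0.0 0.0
    endloop
  endfacet
  facet normal 0.0000 0.0000 -1.0000
    outer loop
      vertex 8.0 27.0 0.0
      vertex 8.0 4.0 0.0
      vertex 0.0 0.0 0.0
    endloop
  endfacet
  facet normal 0.0000 0.0000 -1.0000
    outer loop
      vertex 0.0 27.0 0.0
      vertex 8.0 27.0 0.0
      vertex 0.0 0.0 0.0
    endloop
  endfacet
  facet normal 0.0000 0.0000 1.0000
    outer loop
      vertex 0.0 0.0 15.0
      vertex 25.0 0.0 15.0
      vertex 25.0 4.0 15.0
    endloop
  endfacet
  facet normal 0.0000 0.0000 1.0000
    outer loop
      vertex 0.0 0.0 15.0
      vertex 25.0 4.0 15.0
      vertex 8.0 4.0 15.0
    endloop
  endfacet
  facet normal 0.0000 0.0000 1.0000
    outer loop
      vertex 0.0 0.0 15.0
      vertex 8.0 4.0 15.0
      vertex 8.0 27.0 15.0
    endloop
  endfacet
  facet normal 0.0000 0.0000 1.0000
    outer loop
      vertex 0.0 0.0 15.0
      vertex 8.0 27.0 15.0
      vertex 0.0 27.0 15.0
    endloop
  endfacet
  facet normal 0.0000 -1.0000 0.0000
    outer loop
      vertex 0.0 0.0 0.0
      vertex 25.0 0.0 0.0
      vertex 25.0 0.0 15.0
    endloop
  endfacet
  facet normal 0.0000 -1.0000 0.0000
    outer loop
      vertex 0.0 0.0 0.0
      vertex 25.0 0.0 15.0
      vertex 0.0 0.0 15.0
    endloop
  endfacet
  facet normal 1.0000 0.0000 0.0000
    outer loop
      vertex 25.0 0.0 0.0
      vertex 25.0 4.0 0.0
      vertex 25.0 4.0 15.0
    endloop
  endfacet
  facet normal 1.0000 0.0000 0.0000
    outer loop
      vertex 25.0 0.0 0.0
      vertex 25.0 4.0 15.0
      vertex 25.0 0.0 15.0
    endloop
  endfacet
  facet normal 0.0000 1.0000 0.0000
    outer loop
      vertex 25.0 4.0 0.0
      vertex 8.0 4.0 0.0
      vertex 8.0 4.0 15.0
    endloop
  endfacet
  facet normal 0.0000 1.0000 0.0000
    outer loop
      vertex 25.0 4.0 0.0
      vertex 8.0 4.0 15.0
      vertex 25.0 4.0 15.0
    endloop
  endfacet
  facet normal 1.0000 0.0000 0.0000
    outer loop
      vertex 8.0 4.0 0.0
      vertex 8.0 27.0 0.0
      vertex 8.0 27.0 15.0
    endloop
  endfacet
  facet normal 1.0000 0.0000 0.0000
    outer loop
      vertex 8.0 4.0 0.0
      vertex 8.0 27.0 15.0
      vertex 8.0 4.0 15.0
    endloop
  endfacet
  facet normal 0.0000 1.0000 0.0000
    outer loop
      vertex 8.0 27.0 0.0
      vertex 0.0 27.0 0.0
      vertex 0.0 27.0 15.0
    endloop
  endfacet
  facet normal 0.0000 1.0000 0.0000
    outer loop
      vertex 8.0 27.0 0.0
      vertex 0.0 27.0 15.0
      vertex 8.0 27.0 15.0
    endloop
  endfacet
  facet normal -1.0000 0.0000 0.0000
    outer loop
      vertex 0.0 27.0 0.0
      vertex 0.0 0.0 0.0
      vertex 0.0 0.0 15.0
    endloop
  endfacet
  facet normal -1.0000 0.0000 0.0000
    outer loop
      vertex 0.0 27.0 0.0
      vertex 0.0 0.0 15.0
      vertex 0.0 27.0 15.0
    endloop
  endfacet
endsolid part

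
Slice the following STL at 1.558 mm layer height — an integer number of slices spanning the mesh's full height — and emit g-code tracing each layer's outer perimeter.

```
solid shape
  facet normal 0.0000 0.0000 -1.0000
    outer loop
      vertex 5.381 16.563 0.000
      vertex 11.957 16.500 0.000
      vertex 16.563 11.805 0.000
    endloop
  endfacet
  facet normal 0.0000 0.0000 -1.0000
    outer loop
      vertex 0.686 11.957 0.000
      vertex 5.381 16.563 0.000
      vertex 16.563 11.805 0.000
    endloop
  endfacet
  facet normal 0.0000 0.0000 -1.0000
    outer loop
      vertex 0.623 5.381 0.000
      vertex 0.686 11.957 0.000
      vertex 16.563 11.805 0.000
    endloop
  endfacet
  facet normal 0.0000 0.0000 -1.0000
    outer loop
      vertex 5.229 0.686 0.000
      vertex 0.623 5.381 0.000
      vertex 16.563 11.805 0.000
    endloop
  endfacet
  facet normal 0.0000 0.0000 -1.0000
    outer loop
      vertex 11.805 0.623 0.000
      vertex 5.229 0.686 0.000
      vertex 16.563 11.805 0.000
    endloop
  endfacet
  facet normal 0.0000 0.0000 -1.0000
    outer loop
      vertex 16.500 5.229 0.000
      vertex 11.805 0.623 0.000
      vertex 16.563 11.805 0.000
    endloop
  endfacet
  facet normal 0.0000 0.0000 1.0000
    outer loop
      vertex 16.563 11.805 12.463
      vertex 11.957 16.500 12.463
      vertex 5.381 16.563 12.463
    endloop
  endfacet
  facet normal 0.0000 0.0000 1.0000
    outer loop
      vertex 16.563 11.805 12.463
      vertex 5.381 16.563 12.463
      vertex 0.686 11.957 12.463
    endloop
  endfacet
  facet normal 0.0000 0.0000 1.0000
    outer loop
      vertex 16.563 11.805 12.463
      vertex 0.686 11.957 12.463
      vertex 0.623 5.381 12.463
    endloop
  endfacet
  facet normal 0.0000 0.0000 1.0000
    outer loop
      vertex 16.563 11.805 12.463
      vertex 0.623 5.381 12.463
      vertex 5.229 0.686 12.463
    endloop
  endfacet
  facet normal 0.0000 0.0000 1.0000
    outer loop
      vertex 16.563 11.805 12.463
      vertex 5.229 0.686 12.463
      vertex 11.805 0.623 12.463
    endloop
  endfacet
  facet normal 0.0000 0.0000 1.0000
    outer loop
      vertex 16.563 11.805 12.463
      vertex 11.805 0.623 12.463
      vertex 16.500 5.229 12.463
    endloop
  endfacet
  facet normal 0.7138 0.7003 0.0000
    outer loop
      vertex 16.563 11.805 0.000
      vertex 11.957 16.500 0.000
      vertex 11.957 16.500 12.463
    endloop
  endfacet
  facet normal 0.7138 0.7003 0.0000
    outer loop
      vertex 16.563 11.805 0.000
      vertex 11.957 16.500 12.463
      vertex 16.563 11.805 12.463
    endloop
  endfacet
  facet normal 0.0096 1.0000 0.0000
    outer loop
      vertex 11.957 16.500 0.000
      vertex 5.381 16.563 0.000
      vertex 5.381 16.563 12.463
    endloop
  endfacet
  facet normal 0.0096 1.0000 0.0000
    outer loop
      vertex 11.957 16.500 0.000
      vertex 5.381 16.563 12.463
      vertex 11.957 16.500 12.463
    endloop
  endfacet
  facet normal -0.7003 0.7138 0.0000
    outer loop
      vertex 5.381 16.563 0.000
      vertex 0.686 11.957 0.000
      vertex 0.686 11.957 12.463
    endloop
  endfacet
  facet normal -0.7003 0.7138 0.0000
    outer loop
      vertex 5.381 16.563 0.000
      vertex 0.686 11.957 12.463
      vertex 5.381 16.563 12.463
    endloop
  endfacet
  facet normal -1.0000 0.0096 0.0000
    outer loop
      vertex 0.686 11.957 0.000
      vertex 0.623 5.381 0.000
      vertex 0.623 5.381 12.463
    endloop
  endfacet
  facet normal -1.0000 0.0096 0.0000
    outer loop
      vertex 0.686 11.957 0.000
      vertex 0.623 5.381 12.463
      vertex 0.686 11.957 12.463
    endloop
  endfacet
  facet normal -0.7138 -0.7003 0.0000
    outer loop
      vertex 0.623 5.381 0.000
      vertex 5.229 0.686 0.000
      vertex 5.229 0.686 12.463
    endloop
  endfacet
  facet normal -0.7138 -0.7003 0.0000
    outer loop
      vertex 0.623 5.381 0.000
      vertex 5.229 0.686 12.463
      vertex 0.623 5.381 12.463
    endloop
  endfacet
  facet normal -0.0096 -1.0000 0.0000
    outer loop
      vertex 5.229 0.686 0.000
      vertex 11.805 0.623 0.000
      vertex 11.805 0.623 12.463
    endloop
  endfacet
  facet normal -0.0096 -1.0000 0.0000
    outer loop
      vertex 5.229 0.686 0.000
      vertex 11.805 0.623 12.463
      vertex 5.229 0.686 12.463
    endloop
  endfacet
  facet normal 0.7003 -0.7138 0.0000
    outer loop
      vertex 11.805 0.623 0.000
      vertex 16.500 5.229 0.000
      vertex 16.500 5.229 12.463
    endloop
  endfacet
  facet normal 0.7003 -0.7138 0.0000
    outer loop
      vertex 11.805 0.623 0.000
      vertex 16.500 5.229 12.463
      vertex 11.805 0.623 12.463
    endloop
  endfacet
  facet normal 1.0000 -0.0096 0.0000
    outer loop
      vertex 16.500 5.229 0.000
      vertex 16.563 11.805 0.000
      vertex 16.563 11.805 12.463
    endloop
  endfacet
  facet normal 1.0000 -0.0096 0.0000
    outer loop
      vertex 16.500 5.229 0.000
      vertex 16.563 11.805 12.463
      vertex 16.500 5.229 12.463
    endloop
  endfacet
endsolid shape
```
; perimeter-only toolpath
G21 ; units = mm
G90 ; absolute positioning
G28 ; home
; layer 1
G0 Z1.558
G0 X16.563 Y11.805
G1 X11.957 Y16.500
G1 X5.381 Y16.563
G1 X0.686 Y11.957
G1 X0.623 Y5.381
G1 X5.229 Y0.686
G1 X11.805 Y0.623
G1 X16.500 Y5.229
G1 X16.563 Y11.805
; layer 2
G0 Z3.116
G0 X16.563 Y11.805
G1 X11.957 Y16.500
G1 X5.381 Y16.563
G1 X0.686 Y11.957
G1 X0.623 Y5.381
G1 X5.229 Y0.686
G1 X11.805 Y0.623
G1 X16.500 Y5.229
G1 X16.563 Y11.805
; layer 3
G0 Z4.674
G0 X16.563 Y11.805
G1 X11.957 Y16.500
G1 X5.381 Y16.563
G1 X0.686 Y11.957
G1 X0.623 Y5.381
G1 X5.229 Y0.686
G1 X11.805 Y0.623
G1 X16.500 Y5.229
G1 X16.563 Y11.805
; layer 4
G0 Z6.231
G0 X16.563 Y11.805
G1 X11.957 Y16.500
G1 X5.381 Y16.563
G1 X0.686 Y11.957
G1 X0.623 Y5.381
G1 X5.229 Y0.686
G1 X11.805 Y0.623
G1 X16.500 Y5.229
G1 X16.563 Y11.805
; layer 5
G0 Z7.789
G0 X16.563 Y11.805
G1 X11.957 Y16.500
G1 X5.381 Y16.563
G1 X0.686 Y11.957
G1 X0.623 Y5.381
G1 X5.229 Y0.686
G1 X11.805 Y0.623
G1 X16.500 Y5.229
G1 X16.563 Y11.805
; layer 6
G0 Z9.347
G0 X16.563 Y11.805
G1 X11.957 Y16.500
G1 X5.381 Y16.563
G1 X0.686 Y11.957
G1 X0.623 Y5.381
G1 X5.229 Y0.686
G1 X11.805 Y0.623
G1 X16.500 Y5.229
G1 X16.563 Y11.805
; layer 7
G0 Z10.905
G0 X16.563 Y11.805
G1 X11.957 Y16.500
G1 X5.381 Y16.563
G1 X0.686 Y11.957
G1 X0.623 Y5.381
G1 X5.229 Y0.686
G1 X11.805 Y0.623
G1 X16.500 Y5.229
G1 X16.563 Y11.805
; layer 8
G0 Z12.463
G0 X16.563 Y11.805
G1 X11.957 Y16.500
G1 X5.381 Y16.563
G1 X0.686 Y11.957
G1 X0.623 Y5.381
G1 X5.229 Y0.686
G1 X11.805 Y0.623
G1 X16.500 Y5.229
G1 X16.563 Y11.805
M2 ; end

The solid is a regular 8-sided prism (a cylinder approximated with 8 flat sides), circumscribed radius ≈ 8.59 mm, height ≈ 12.5 mm. Slicing at Δz = 1.558 mm — 8 equal slices spanning the solid's height, so layer i sits at z = i·h/8 — gives 8 non-empty perimeters. Each is a 8-segment closed polygon; G0 lifts to the layer z and rapids to the start vertex, then G1 traces the edges.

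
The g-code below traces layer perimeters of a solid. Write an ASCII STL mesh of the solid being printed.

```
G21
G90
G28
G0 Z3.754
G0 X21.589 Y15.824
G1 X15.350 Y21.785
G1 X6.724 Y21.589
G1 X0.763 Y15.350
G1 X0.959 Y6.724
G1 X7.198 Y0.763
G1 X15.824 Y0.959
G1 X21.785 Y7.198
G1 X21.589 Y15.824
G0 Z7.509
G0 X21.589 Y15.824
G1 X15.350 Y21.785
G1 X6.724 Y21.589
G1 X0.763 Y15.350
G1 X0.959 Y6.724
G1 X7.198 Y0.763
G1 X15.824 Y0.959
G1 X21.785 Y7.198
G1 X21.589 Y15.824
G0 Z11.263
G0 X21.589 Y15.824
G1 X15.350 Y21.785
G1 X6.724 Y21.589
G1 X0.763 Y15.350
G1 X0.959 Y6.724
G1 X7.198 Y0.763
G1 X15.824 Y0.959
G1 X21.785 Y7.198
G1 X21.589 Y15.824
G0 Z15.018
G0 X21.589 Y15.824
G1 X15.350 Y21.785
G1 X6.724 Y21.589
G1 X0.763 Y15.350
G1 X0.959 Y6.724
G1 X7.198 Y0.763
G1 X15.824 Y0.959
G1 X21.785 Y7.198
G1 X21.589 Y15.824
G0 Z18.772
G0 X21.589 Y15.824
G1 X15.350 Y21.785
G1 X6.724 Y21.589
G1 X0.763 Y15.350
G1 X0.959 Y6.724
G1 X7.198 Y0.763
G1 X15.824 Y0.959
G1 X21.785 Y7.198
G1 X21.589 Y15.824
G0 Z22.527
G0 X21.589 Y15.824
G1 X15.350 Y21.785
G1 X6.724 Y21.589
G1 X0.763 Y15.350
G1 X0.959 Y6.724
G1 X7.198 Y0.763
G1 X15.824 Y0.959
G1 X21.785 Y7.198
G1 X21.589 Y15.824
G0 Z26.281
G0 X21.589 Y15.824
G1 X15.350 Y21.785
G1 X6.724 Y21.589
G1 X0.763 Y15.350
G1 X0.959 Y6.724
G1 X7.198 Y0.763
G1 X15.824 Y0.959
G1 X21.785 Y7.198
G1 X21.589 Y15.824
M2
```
solid part
  facet normal 0.0000 0.0000 -1.0000
    outer loop
      vertex 6.724 21.589 0.000
      vertex 15.350 21.785 0.000
      vertex 21.589 15.824 0.000
    endloop
  endfacet
  facet normal 0.0000 0.0000 -1.0000
    outer loop
      vertex 0.763 15.350 0.000
      vertex 6.724 21.589 0.000
      vertex 21.589 15.824 0.000
    endloop
  endfacet
  facet normal 0.0000 0.0000 -1.0000
    outer loop
      vertex 0.959 6.724 0.000
      vertex 0.763 15.350 0.000
      vertex 21.589 15.824 0.000
    endloop
  endfacet
  facet normal 0.0000 0.0000 -1.0000
    outer loop
      vertex 7.198 0.763 0.000
      vertex 0.959 6.724 0.000
      vertex 21.589 15.824 0.000
    endloop
  endfacet
  facet normal 0.0000 0.0000 -1.0000
    outer loop
      vertex 15.824 0.959 0.000
      vertex 7.198 0.763 0.000
      vertex 21.589 15.824 0.000
    endloop
  endfacet
  facet normal 0.0000 0.0000 -1.0000
    outer loop
      vertex 21.785 7.198 0.000
      vertex 15.824 0.959 0.000
      vertex 21.589 15.824 0.000
    endloop
  endfacet
  facet normal 0.0000 0.0000 1.0000
    outer loop
      vertex 21.589 15.824 26.281
      vertex 15.350 21.785 26.281
      vertex 6.724 21.589 26.281
    endloop
  endfacet
  facet normal 0.0000 0.0000 1.0000
    outer loop
      vertex 21.589 15.824 26.281
      vertex 6.724 21.589 26.281
      vertex 0.763 15.350 26.281
    endloop
  endfacet
  facet normal 0.0000 0.0000 1.0000
    outer loop
      vertex 21.589 15.824 26.281
      vertex 0.763 15.350 26.281
      vertex 0.959 6.724 26.281
    endloop
  endfacet
  facet normal 0.0000 0.0000 1.0000
    outer loop
      vertex 21.589 15.824 26.281
      vertex 0.959 6.724 26.281
      vertex 7.198 0.763 26.281
    endloop
  endfacet
  facet normal 0.0000 0.0000 1.0000
    outer loop
      vertex 21.589 15.824 26.281
      vertex 7.198 0.763 26.281
      vertex 15.824 0.959 26.281
    endloop
  endfacet
  facet normal 0.0000 0.0000 1.0000
    outer loop
      vertex 21.589 15.824 26.281
      vertex 15.824 0.959 26.281
      vertex 21.785 7.198 26.281
    endloop
  endfacet
  facet normal 0.6908 0.7230 0.0000
    outer loop
      vertex 21.589 15.824 0.000
      vertex 15.350 21.785 0.000
      vertex 15.350 21.785 26.281
    endloop
  endfacet
  facet normal 0.6908 0.7230 0.0000
    outer loop
      vertex 21.589 15.824 0.000
      vertex 15.350 21.785 26.281
      vertex 21.589 15.824 26.281
    endloop
  endfacet
  facet normal -0.0227 0.9997 0.0000
    outer loop
      vertex 15.350 21.785 0.000
      vertex 6.724 21.589 0.000
      vertex 6.724 21.589 26.281
    endloop
  endfacet
  facet normal -0.0227 0.9997 0.0000
    outer loop
      vertex 15.350 21.785 0.000
      vertex 6.724 21.589 26.281
      vertex 15.350 21.785 26.281
    endloop
  endfacet
  facet normal -0.7230 0.6908 0.0000
    outer loop
      vertex 6.724 21.589 0.000
      vertex 0.763 15.350 0.000
      vertex 0.763 15.350 26.281
    endloop
  endfacet
  facet normal -0.7230 0.6908 0.0000
    outer loop
      vertex 6.724 21.589 0.000
      vertex 0.763 15.350 26.281
      vertex 6.724 21.589 26.281
    endloop
  endfacet
  facet normal -0.9997 -0.0227 0.0000
    outer loop
      vertex 0.763 15.350 0.000
      vertex 0.959 6.724 0.000
      vertex 0.959 6.724 26.281
    endloop
  endfacet
  facet normal -0.9997 -0.0227 0.0000
    outer loop
      vertex 0.763 15.350 0.000
      vertex 0.959 6.724 26.281
      vertex 0.763 15.350 26.281
    endloop
  endfacet
  facet normal -0.6908 -0.7230 0.0000
    outer loop
      vertex 0.959 6.724 0.000
      vertex 7.198 0.763 0.000
      vertex 7.198 0.763 26.281
    endloop
  endfacet
  facet normal -0.6908 -0.7230 0.0000
    outer loop
      vertex 0.959 6.724 0.000
      vertex 7.198 0.763 26.281
      vertex 0.959 6.724 26.281
    endloop
  endfacet
  facet normal 0.0227 -0.9997 0.0000
    outer loop
      vertex 7.198 0.763 0.000
      vertex 15.824 0.959 0.000
      vertex 15.824 0.959 26.281
    endloop
  endfacet
  facet normal 0.0227 -0.9997 0.0000
    outer loop
      vertex 7.198 0.763 0.000
      vertex 15.824 0.959 26.281
      vertex 7.198 0.763 26.281
    endloop
  endfacet
  facet normal 0.7230 -0.6908 0.0000
    outer loop
      vertex 15.824 0.959 0.000
      vertex 21.785 7.198 0.000
      vertex 21.785 7.198 26.281
    endloop
  endfacet
  facet normal 0.7230 -0.6908 0.0000
    outer loop
      vertex 15.824 0.959 0.000
      vertex 21.785 7.198 26.281
      vertex 15.824 0.959 26.281
    endloop
  endfacet
  facet normal 0.9997 0.0227 0.0000
    outer loop
      vertex 21.785 7.198 0.000
      vertex 21.589 15.824 0.000
      vertex 21.589 15.824 26.281
    endloop
  endfacet
  facet normal 0.9997 0.0227 0.0000
    outer loop
      vertex 21.785 7.198 0.000
      vertex 21.589 15.824 26.281
      vertex 21.785 7.198 26.281
    endloop
  endfacet
endsolid part

The G0 Z moves step by Δz≈3.754 mm. Every layer's G1 loop is the same polygon, so the solid is a straight extrusion of it from z=0 to z≈26.3. Closing with flat bottom and top caps and triangulating gives 28 facets — a regular 8-sided prism (a cylinder approximated with 8 flat sides), circumscribed radius ≈ 11.3 mm, height ≈ 26.3 mm.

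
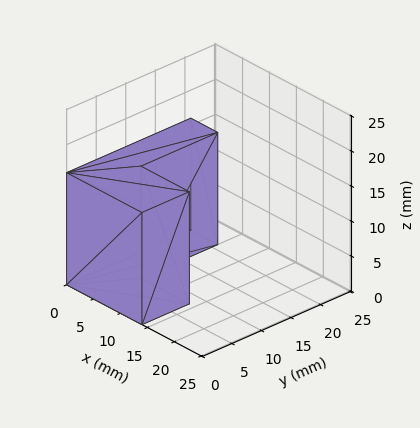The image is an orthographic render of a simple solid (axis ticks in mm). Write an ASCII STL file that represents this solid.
Reading the render: the shape is an L-shaped prism: outer 14 × 21 mm, arm thicknesses ≈ 8 mm (horizontal) and 5 mm (vertical), extruded 16 mm in z (dimensions read to the nearest mm from the axis ticks). For the STL, each face is triangulated and given an outward normal.

solid part
  facet normal 0.0000 0.0000 -1.0000
    outer loop
      vertex 14.00 8.00 0.00
      vertex 14.00 0.00 0.00
      vertex 0.00 0.00 0.00
    endloop
  endfacet
  facet normal 0.0000 0.0000 -1.0000
    outer loop
      vertex 5.00 8.00 0.00
      vertex 14.00 8.00 0.00
      vertex 0.00 0.00 0.00
    endloop
  endfacet
  facet normal 0.0000 0.0000 -1.0000
    outer loop
      vertex 5.00 21.00 0.00
      vertex 5.00 8.00 0.00
      vertex 0.00 0.00 0.00
    endloop
  endfacet
  facet normal 0.0000 0.0000 -1.0000
    outer loop
      vertex 0.00 21.00 0.00
      vertex 5.00 21.00 0.00
      vertex 0.00 0.00 0.00
    endloop
  endfacet
  facet normal 0.0000 0.0000 1.0000
    outer loop
      vertex 0.00 0.00 16.00
      vertex 14.00 0.00 16.00
      vertex 14.00 8.00 16.00
    endloop
  endfacet
  facet normal 0.0000 0.0000 1.0000
    outer loop
      vertex 0.00 0.00 16.00
      vertex 14.00 8.00 16.00
      vertex 5.00 8.00 16.00
    endloop
  endfacet
  facet normal 0.0000 0.0000 1.0000
    outer loop
      vertex 0.00 0.00 16.00
      vertex 5.00 8.00 16.00
      vertex 5.00 21.00 16.00
    endloop
  endfacet
  facet normal 0.0000 0.0000 1.0000
    outer loop
      vertex 0.00 0.00 16.00
      vertex 5.00 21.00 16.00
      vertex 0.00 21.00 16.00
    endloop
  endfacet
  facet normal 0.0000 -1.0000 0.0000
    outer loop
      vertex 0.00 0.00 0.00
      vertex 14.00 0.00 0.00
      vertex 14.00 0.00 16.00
    endloop
  endfacet
  facet normal 0.0000 -1.0000 0.0000
    outer loop
      vertex 0.00 0.00 0.00
      vertex 14.00 0.00 16.00
      vertex 0.00 0.00 16.00
    endloop
  endfacet
  facet normal 1.0000 0.0000 0.0000
    outer loop
      vertex 14.00 0.00 0.00
      vertex 14.00 8.00 0.00
      vertex 14.00 8.00 16.00
    endloop
  endfacet
  facet normal 1.0000 0.0000 0.0000
    outer loop
      vertex 14.00 0.00 0.00
      vertex 14.00 8.00 16.00
      vertex 14.00 0.00 16.00
    endloop
  endfacet
  facet normal 0.0000 1.0000 0.0000
    outer loop
      vertex 14.00 8.00 0.00
      vertex 5.00 8.00 0.00
      vertex 5.00 8.00 16.00
    endloop
  endfacet
  facet normal 0.0000 1.0000 0.0000
    outer loop
      vertex 14.00 8.00 0.00
      vertex 5.00 8.00 16.00
      vertex 14.00 8.00 16.00
    endloop
  endfacet
  facet normal 1.0000 0.0000 0.0000
    outer loop
      vertex 5.00 8.00 0.00
      vertex 5.00 21.00 0.00
      vertex 5.00 21.00 16.00
    endloop
  endfacet
  facet normal 1.0000 0.0000 0.0000
    outer loop
      vertex 5.00 8.00 0.00
      vertex 5.00 21.00 16.00
      vertex 5.00 8.00 16.00
    endloop
  endfacet
  facet normal 0.0000 1.0000 0.0000
    outer loop
      vertex 5.00 21.00 0.00
      vertex 0.00 21.00 0.00
      vertex 0.00 21.00 16.00
    endloop
  endfacet
  facet normal 0.0000 1.0000 0.0000
    outer loop
      vertex 5.00 21.00 0.00
      vertex 0.00 21.00 16.00
      vertex 5.00 21.00 16.00
    endloop
  endfacet
  facet normal -1.0000 0.0000 0.0000
    outer loop
      vertex 0.00 21.00 0.00
      vertex 0.00 0.00 0.00
      vertex 0.00 0.00 16.00
    endloop
  endfacet
  facet normal -1.0000 0.0000 0.0000
    outer loop
      vertex 0.00 21.00 0.00
      vertex 0.00 0.00 16.00
      vertex 0.00 21.00 16.00
    endloop
  endfacet
endsolid part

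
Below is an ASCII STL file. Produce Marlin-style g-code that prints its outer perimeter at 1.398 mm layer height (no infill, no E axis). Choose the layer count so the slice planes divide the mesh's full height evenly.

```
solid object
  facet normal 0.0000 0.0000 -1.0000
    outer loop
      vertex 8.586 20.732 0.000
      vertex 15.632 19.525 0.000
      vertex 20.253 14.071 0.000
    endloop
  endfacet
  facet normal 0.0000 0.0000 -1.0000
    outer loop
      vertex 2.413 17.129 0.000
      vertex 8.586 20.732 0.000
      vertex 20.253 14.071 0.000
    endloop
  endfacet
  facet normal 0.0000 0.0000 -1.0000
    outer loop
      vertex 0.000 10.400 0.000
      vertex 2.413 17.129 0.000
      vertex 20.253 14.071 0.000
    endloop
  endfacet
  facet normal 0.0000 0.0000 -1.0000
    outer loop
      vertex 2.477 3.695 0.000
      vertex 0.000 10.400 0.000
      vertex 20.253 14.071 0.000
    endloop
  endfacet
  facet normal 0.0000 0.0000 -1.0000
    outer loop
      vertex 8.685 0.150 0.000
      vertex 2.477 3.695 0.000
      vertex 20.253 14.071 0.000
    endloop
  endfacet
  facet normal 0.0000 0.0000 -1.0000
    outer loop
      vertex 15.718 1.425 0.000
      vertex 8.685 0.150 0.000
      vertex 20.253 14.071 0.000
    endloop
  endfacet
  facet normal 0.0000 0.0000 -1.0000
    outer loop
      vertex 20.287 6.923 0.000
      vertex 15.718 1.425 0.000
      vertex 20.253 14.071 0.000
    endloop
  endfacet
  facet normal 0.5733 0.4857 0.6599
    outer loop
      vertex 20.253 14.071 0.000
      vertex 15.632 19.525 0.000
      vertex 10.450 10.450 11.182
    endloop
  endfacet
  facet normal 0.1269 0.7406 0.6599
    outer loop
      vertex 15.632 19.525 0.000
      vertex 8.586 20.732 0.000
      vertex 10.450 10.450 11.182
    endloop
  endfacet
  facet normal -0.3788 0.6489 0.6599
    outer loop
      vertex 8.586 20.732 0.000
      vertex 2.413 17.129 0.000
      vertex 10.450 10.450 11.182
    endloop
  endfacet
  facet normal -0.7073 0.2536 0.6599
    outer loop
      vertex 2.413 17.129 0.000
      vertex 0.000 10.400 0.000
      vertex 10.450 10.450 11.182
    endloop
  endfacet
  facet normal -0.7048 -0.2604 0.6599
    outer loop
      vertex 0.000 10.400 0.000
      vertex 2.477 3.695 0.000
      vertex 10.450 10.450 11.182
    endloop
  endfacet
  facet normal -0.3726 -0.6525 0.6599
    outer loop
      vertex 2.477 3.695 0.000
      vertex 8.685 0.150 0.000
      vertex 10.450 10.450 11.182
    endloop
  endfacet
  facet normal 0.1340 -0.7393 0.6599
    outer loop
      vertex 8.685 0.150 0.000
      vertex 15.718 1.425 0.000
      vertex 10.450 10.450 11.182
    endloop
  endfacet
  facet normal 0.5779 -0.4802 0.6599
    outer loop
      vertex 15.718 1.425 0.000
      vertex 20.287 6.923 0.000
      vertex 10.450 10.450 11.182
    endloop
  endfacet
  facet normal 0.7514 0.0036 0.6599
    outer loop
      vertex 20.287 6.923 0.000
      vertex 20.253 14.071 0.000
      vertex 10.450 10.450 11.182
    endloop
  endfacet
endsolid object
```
; perimeter-only toolpath
G21 ; units = mm
G90 ; absolute positioning
G28 ; home
; layer 1
G0 Z1.398
G0 X19.028 Y13.618
G1 X14.984 Y18.391
G1 X8.819 Y19.447
G1 X3.418 Y16.294
G1 X1.306 Y10.406
G1 X3.474 Y4.539
G1 X8.906 Y1.438
G1 X15.059 Y2.553
G1 X19.057 Y7.364
G1 X19.028 Y13.618
; layer 2
G0 Z2.796
G0 X17.802 Y13.166
G1 X14.337 Y17.256
G1 X9.052 Y18.162
G1 X4.422 Y15.459
G1 X2.612 Y10.413
G1 X4.470 Y5.384
G1 X9.126 Y2.725
G1 X14.401 Y3.681
G1 X17.828 Y7.805
G1 X17.802 Y13.166
; layer 3
G0 Z4.193
G0 X16.577 Y12.713
G1 X13.689 Y16.122
G1 X9.285 Y16.876
G1 X5.427 Y14.624
G1 X3.919 Y10.419
G1 X5.467 Y6.228
G1 X9.347 Y4.012
G1 X13.742 Y4.809
G1 X16.598 Y8.246
G1 X16.577 Y12.713
; layer 4
G0 Z5.591
G0 X15.351 Y12.261
G1 X13.041 Y14.987
G1 X9.518 Y15.591
G1 X6.431 Y13.790
G1 X5.225 Y10.425
G1 X6.463 Y7.072
G1 X9.567 Y5.300
G1 X13.084 Y5.938
G1 X15.368 Y8.686
G1 X15.351 Y12.261
; layer 5
G0 Z6.989
G0 X14.126 Y11.808
G1 X12.393 Y13.853
G1 X9.751 Y14.306
G1 X7.436 Y12.955
G1 X6.531 Y10.431
G1 X7.460 Y7.917
G1 X9.788 Y6.588
G1 X12.425 Y7.066
G1 X14.139 Y9.127
G1 X14.126 Y11.808
; layer 6
G0 Z8.386
G0 X12.901 Y11.355
G1 X11.745 Y12.719
G1 X9.984 Y13.020
G1 X8.441 Y12.120
G1 X7.837 Y10.438
G1 X8.457 Y8.761
G1 X10.009 Y7.875
G1 X11.767 Y8.194
G1 X12.909 Y9.568
G1 X12.901 Y11.355
; layer 7
G0 Z9.784
G0 X11.675 Y10.903
G1 X11.098 Y11.584
G1 X10.217 Y11.735
G1 X9.445 Y11.285
G1 X9.144 Y10.444
G1 X9.453 Y9.606
G1 X10.229 Y9.162
G1 X11.108 Y9.322
G1 X11.680 Y10.009
G1 X11.675 Y10.903
M2 ; end

The solid is a regular 9-sided pyramid, base circumscribed radius ≈ 10.4 mm, apex at z ≈ 11.2 mm. Slicing at Δz = 1.398 mm — 8 equal slices spanning the solid's height, so layer i sits at z = i·h/8 — gives 7 non-empty perimeters. Each is a 9-segment closed polygon; G0 lifts to the layer z and rapids to the start vertex, then G1 traces the edges. The cross-section shrinks linearly with z (the slice at the apex is degenerate and omitted).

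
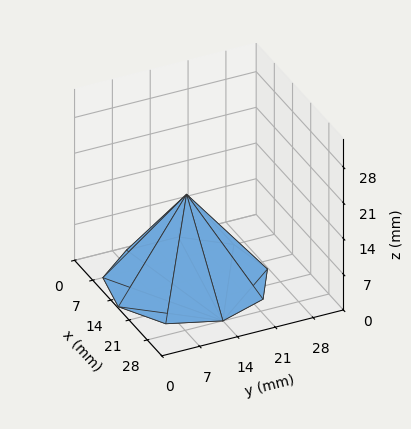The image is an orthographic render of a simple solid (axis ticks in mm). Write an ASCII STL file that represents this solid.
Reading the render: the shape is a regular 9-sided pyramid, base circumscribed radius ≈ 14 mm, apex at z ≈ 17 mm (dimensions read to the nearest mm from the axis ticks). For the STL, each face is triangulated and given an outward normal.

solid part
  facet normal 0.0000 0.0000 -1.0000
    outer loop
      vertex 16.43 27.79 0.00
      vertex 24.72 23.00 0.00
      vertex 28.00 14.00 0.00
    endloop
  endfacet
  facet normal 0.0000 0.0000 -1.0000
    outer loop
      vertex 7.00 26.12 0.00
      vertex 16.43 27.79 0.00
      vertex 28.00 14.00 0.00
    endloop
  endfacet
  facet normal 0.0000 0.0000 -1.0000
    outer loop
      vertex 0.84 18.79 0.00
      vertex 7.00 26.12 0.00
      vertex 28.00 14.00 0.00
    endloop
  endfacet
  facet normal 0.0000 0.0000 -1.0000
    outer loop
      vertex 0.84 9.21 0.00
      vertex 0.84 18.79 0.00
      vertex 28.00 14.00 0.00
    endloop
  endfacet
  facet normal 0.0000 0.0000 -1.0000
    outer loop
      vertex 7.00 1.88 0.00
      vertex 0.84 9.21 0.00
      vertex 28.00 14.00 0.00
    endloop
  endfacet
  facet normal 0.0000 0.0000 -1.0000
    outer loop
      vertex 16.43 0.21 0.00
      vertex 7.00 1.88 0.00
      vertex 28.00 14.00 0.00
    endloop
  endfacet
  facet normal 0.0000 0.0000 -1.0000
    outer loop
      vertex 24.72 5.00 0.00
      vertex 16.43 0.21 0.00
      vertex 28.00 14.00 0.00
    endloop
  endfacet
  facet normal 0.7431 0.2708 0.6120
    outer loop
      vertex 28.00 14.00 0.00
      vertex 24.72 23.00 0.00
      vertex 14.00 14.00 17.00
    endloop
  endfacet
  facet normal 0.3957 0.6848 0.6120
    outer loop
      vertex 24.72 23.00 0.00
      vertex 16.43 27.79 0.00
      vertex 14.00 14.00 17.00
    endloop
  endfacet
  facet normal -0.1379 0.7787 0.6120
    outer loop
      vertex 16.43 27.79 0.00
      vertex 7.00 26.12 0.00
      vertex 14.00 14.00 17.00
    endloop
  endfacet
  facet normal -0.6054 0.5088 0.6120
    outer loop
      vertex 7.00 26.12 0.00
      vertex 0.84 18.79 0.00
      vertex 14.00 14.00 17.00
    endloop
  endfacet
  facet normal -0.7908 0.0000 0.6121
    outer loop
      vertex 0.84 18.79 0.00
      vertex 0.84 9.21 0.00
      vertex 14.00 14.00 17.00
    endloop
  endfacet
  facet normal -0.6054 -0.5088 0.6120
    outer loop
      vertex 0.84 9.21 0.00
      vertex 7.00 1.88 0.00
      vertex 14.00 14.00 17.00
    endloop
  endfacet
  facet normal -0.1379 -0.7787 0.6120
    outer loop
      vertex 7.00 1.88 0.00
      vertex 16.43 0.21 0.00
      vertex 14.00 14.00 17.00
    endloop
  endfacet
  facet normal 0.3957 -0.6848 0.6120
    outer loop
      vertex 16.43 0.21 0.00
      vertex 24.72 5.00 0.00
      vertex 14.00 14.00 17.00
    endloop
  endfacet
  facet normal 0.7431 -0.2708 0.6120
    outer loop
      vertex 24.72 5.00 0.00
      vertex 28.00 14.00 0.00
      vertex 14.00 14.00 17.00
    endloop
  endfacet
endsolid part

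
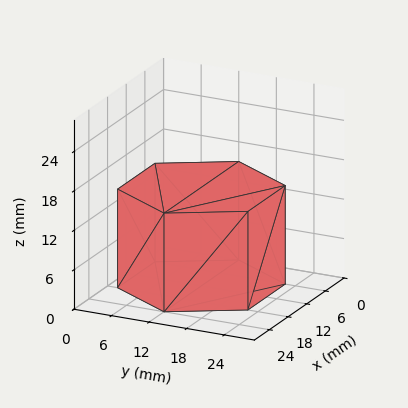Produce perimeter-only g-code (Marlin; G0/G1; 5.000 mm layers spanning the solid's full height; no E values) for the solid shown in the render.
Reading the render: the shape is a regular 6-sided prism (a cylinder approximated with 6 flat sides), circumscribed radius ≈ 12 mm, height ≈ 15 mm (dimensions read to the nearest mm from the axis ticks). For the g-code, the solid's height is divided into equal slices at the stated Δz and each level perimeter traced with G1 moves after a G0 lift.

; perimeter-only toolpath
G21 ; units = mm
G90 ; absolute positioning
G28 ; home
; layer 1
G0 Z5.000
G0 X24.000 Y12.000
G1 X18.000 Y22.392
G1 X6.000 Y22.392
G1 X0.000 Y12.000
G1 X6.000 Y1.608
G1 X18.000 Y1.608
G1 X24.000 Y12.000
; layer 2
G0 Z10.000
G0 X24.000 Y12.000
G1 X18.000 Y22.392
G1 X6.000 Y22.392
G1 X0.000 Y12.000
G1 X6.000 Y1.608
G1 X18.000 Y1.608
G1 X24.000 Y12.000
; layer 3
G0 Z15.000
G0 X24.000 Y12.000
G1 X18.000 Y22.392
G1 X6.000 Y22.392
G1 X0.000 Y12.000
G1 X6.000 Y1.608
G1 X18.000 Y1.608
G1 X24.000 Y12.000
M2 ; end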